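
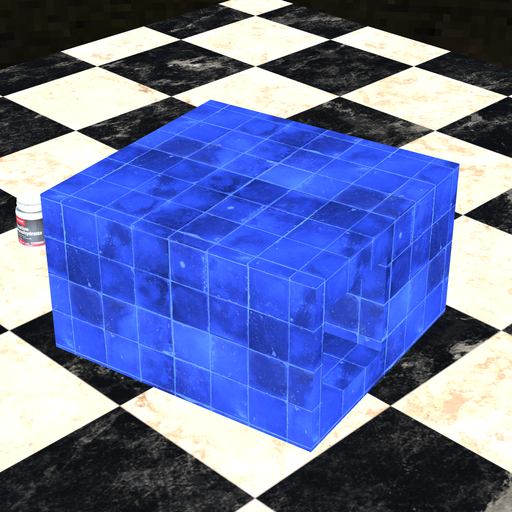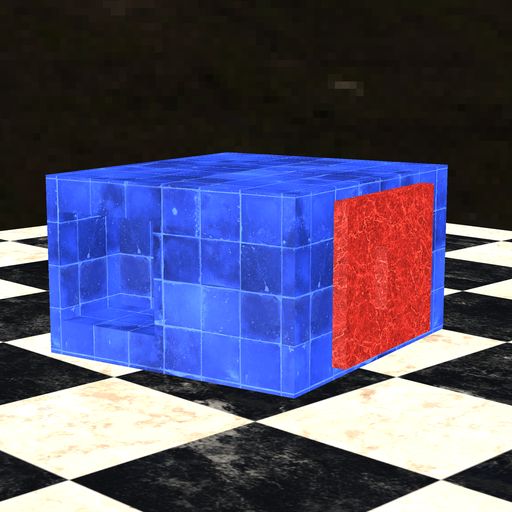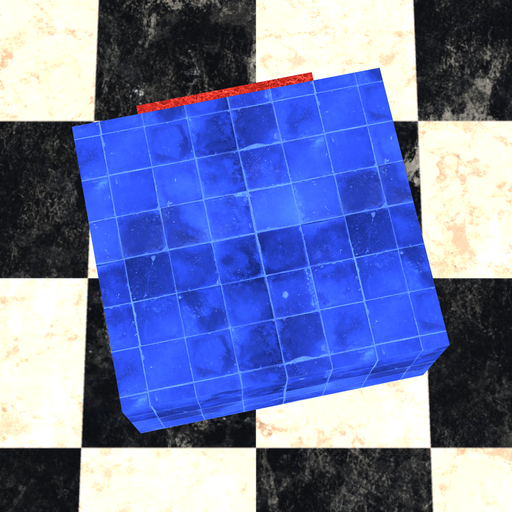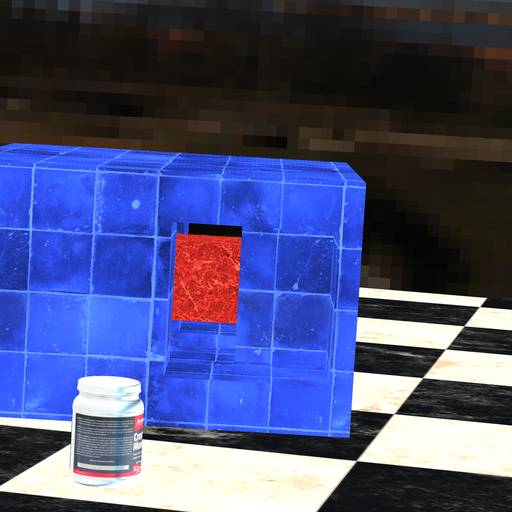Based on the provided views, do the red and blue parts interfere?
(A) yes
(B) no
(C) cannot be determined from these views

(A) yes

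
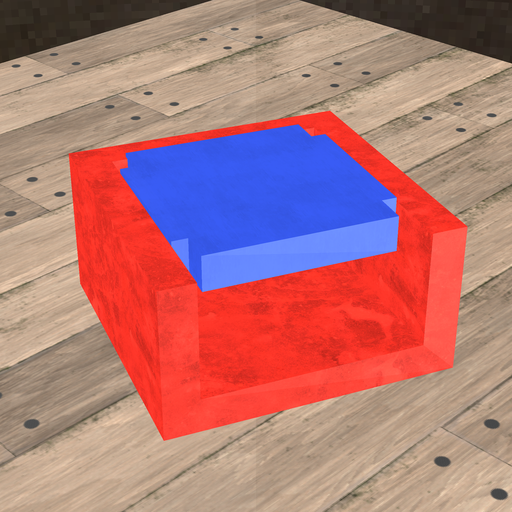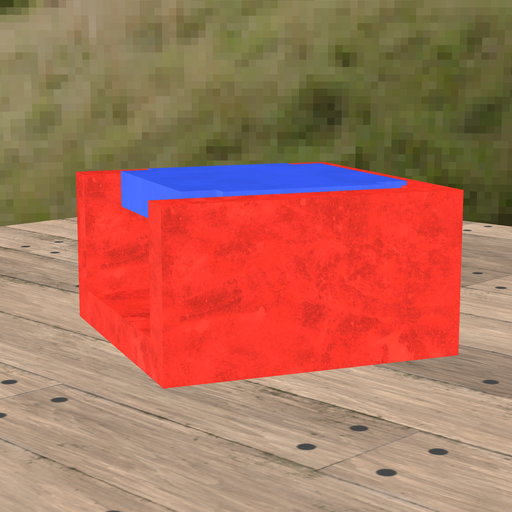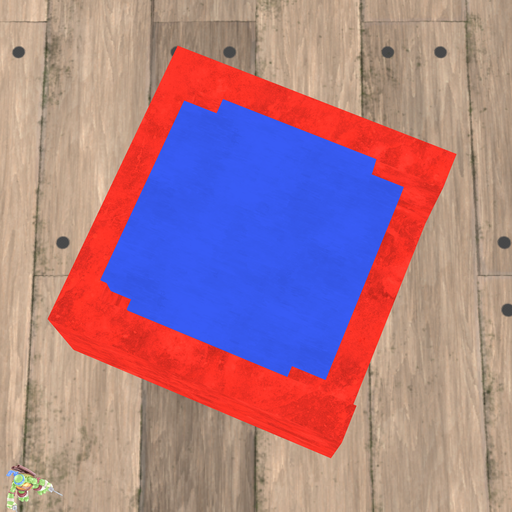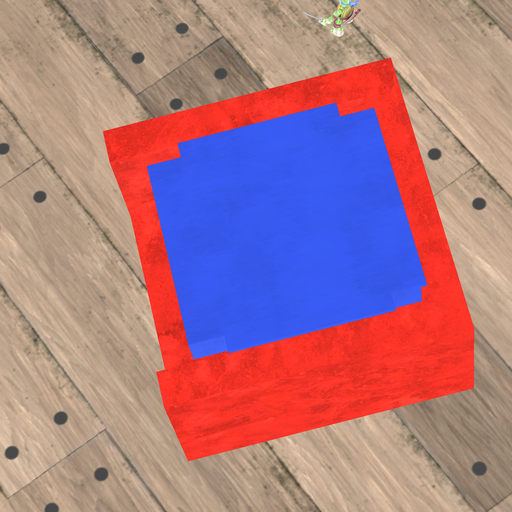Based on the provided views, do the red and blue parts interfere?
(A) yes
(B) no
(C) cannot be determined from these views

(A) yes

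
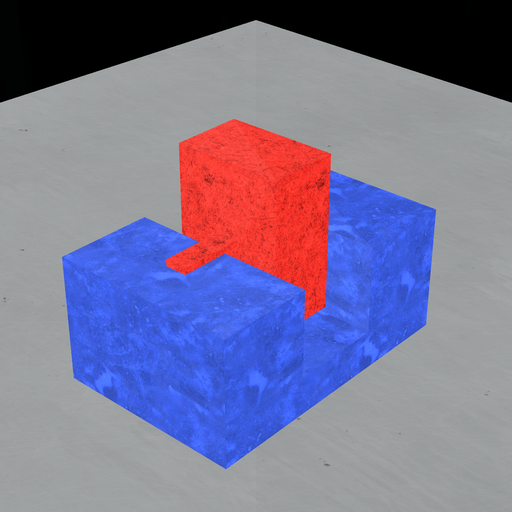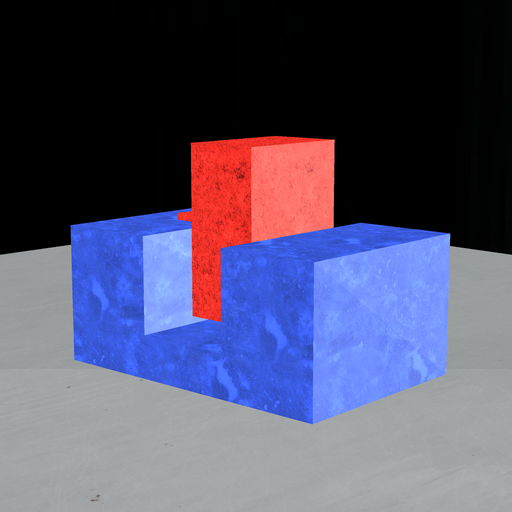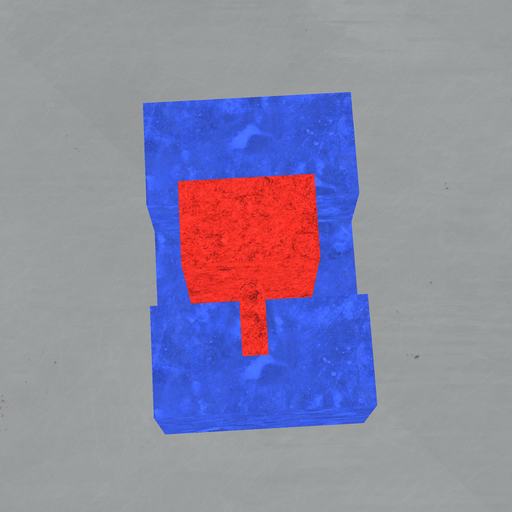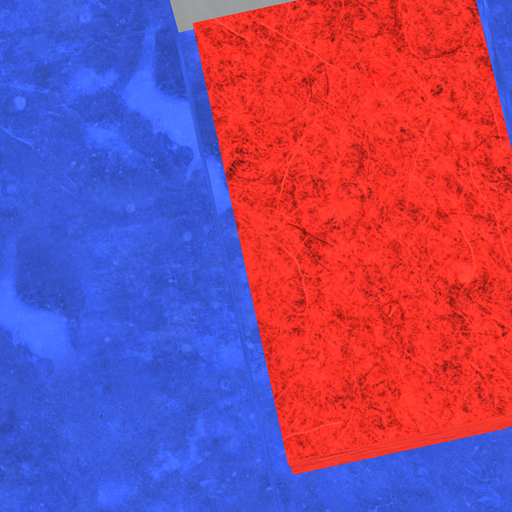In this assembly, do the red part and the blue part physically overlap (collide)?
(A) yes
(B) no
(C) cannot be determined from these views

(B) no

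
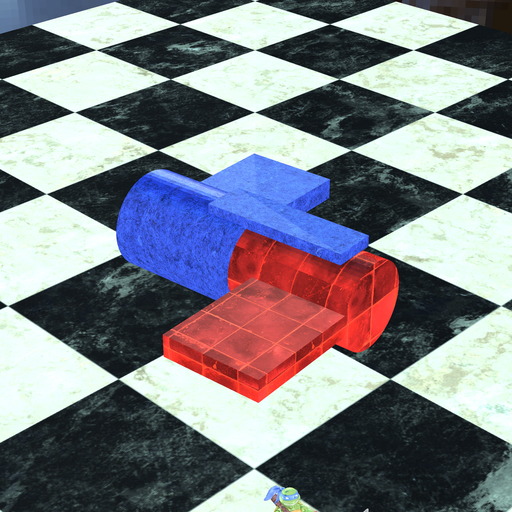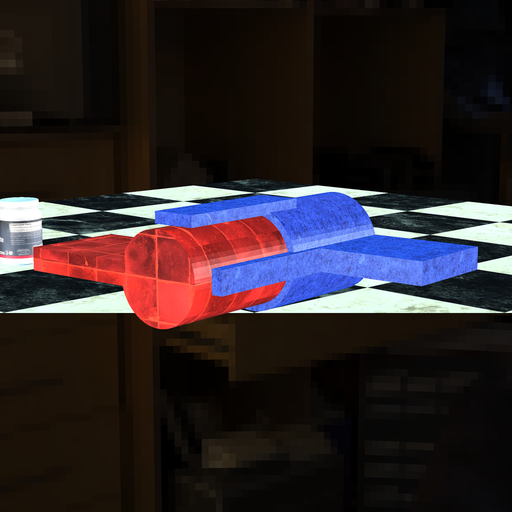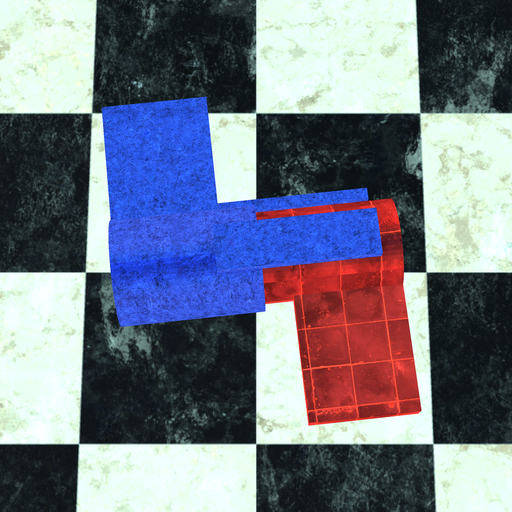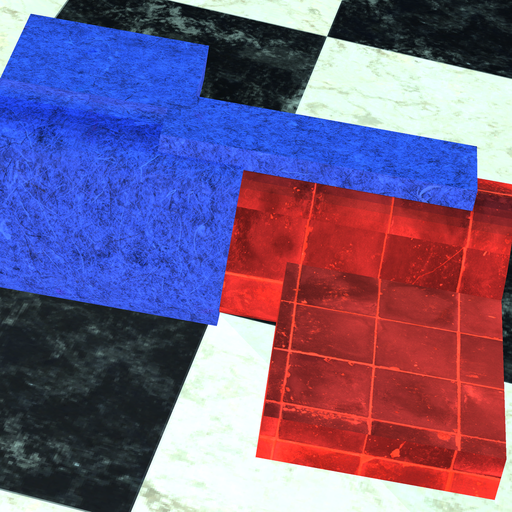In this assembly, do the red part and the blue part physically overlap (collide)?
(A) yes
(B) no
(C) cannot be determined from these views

(A) yes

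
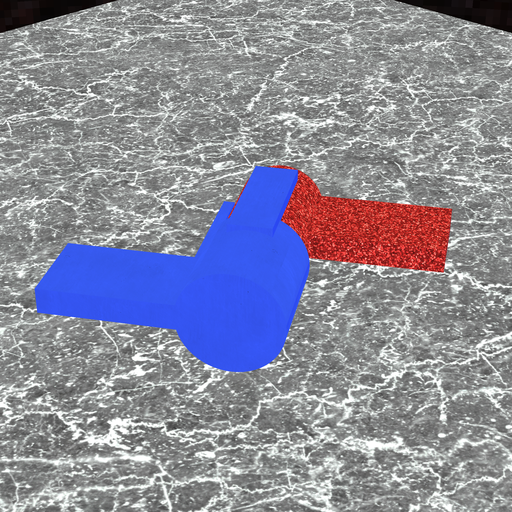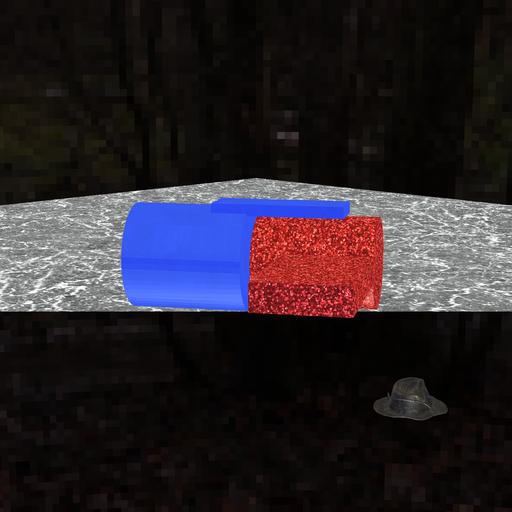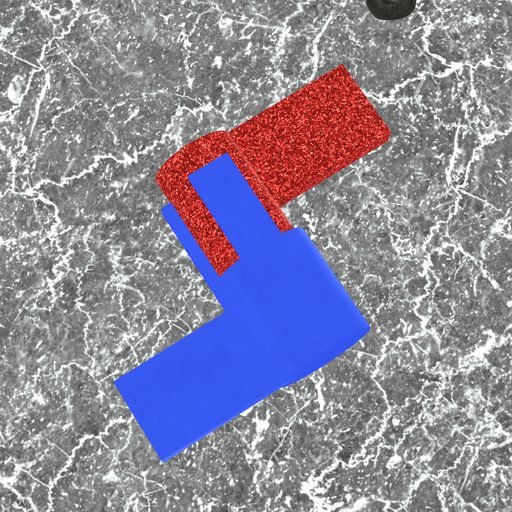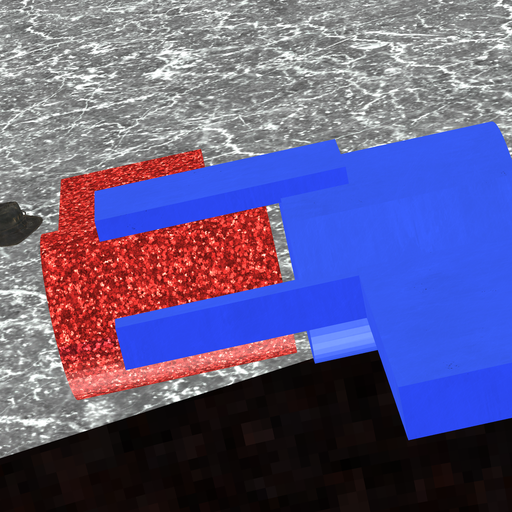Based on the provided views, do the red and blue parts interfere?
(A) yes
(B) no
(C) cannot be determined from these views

(B) no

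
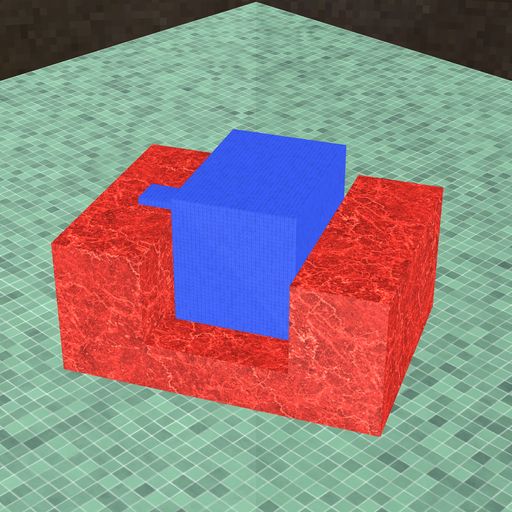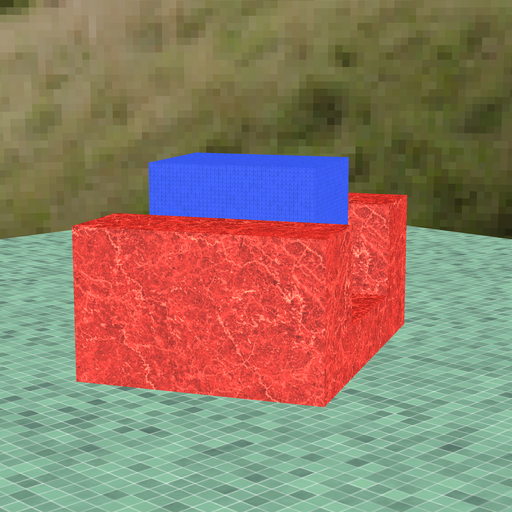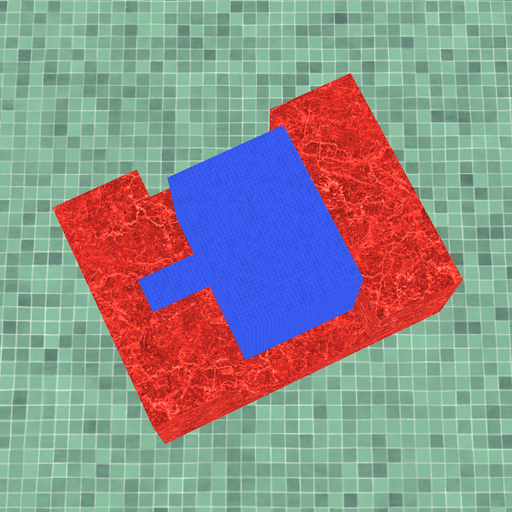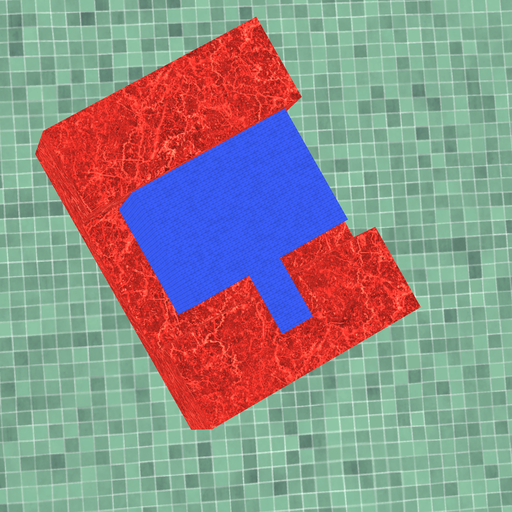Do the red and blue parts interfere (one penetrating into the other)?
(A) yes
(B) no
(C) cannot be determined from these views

(B) no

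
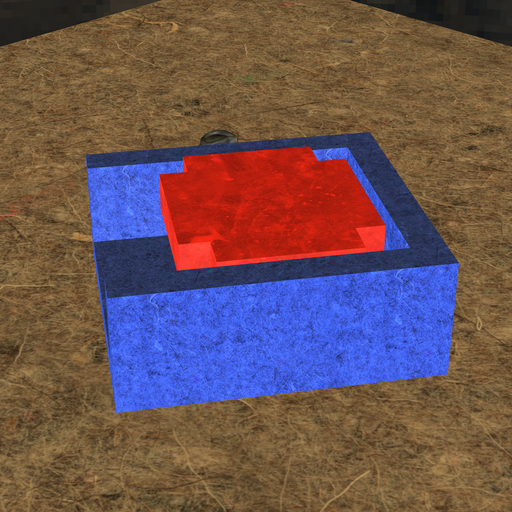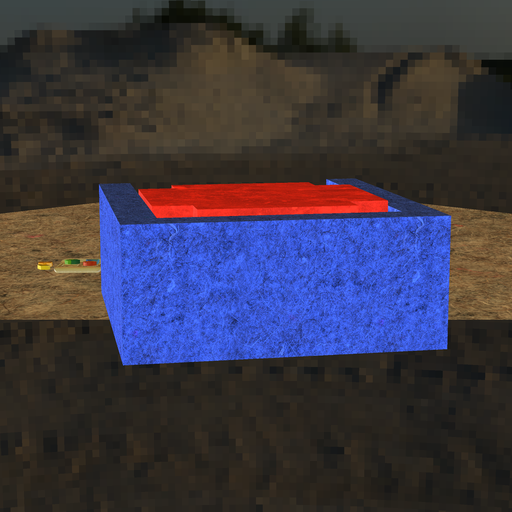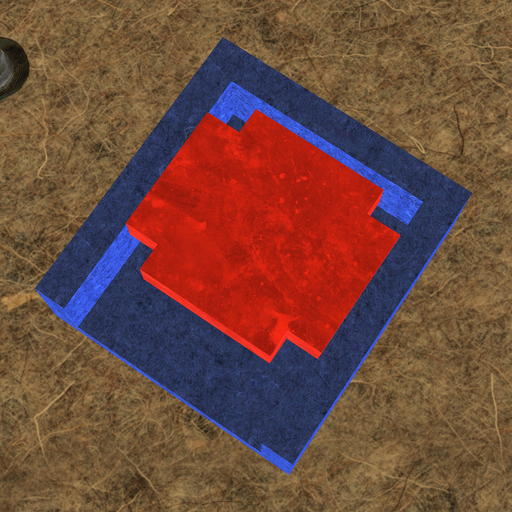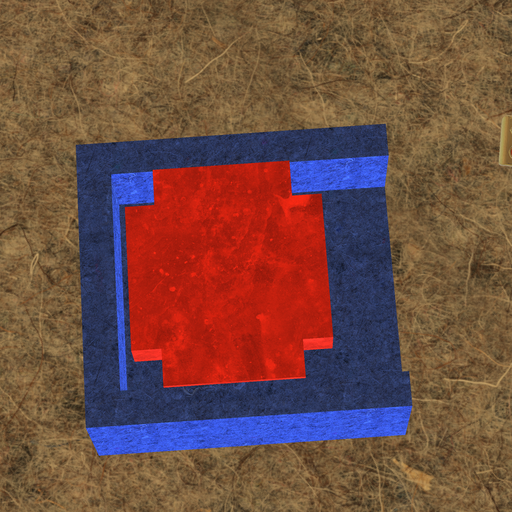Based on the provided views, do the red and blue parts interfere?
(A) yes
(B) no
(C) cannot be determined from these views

(B) no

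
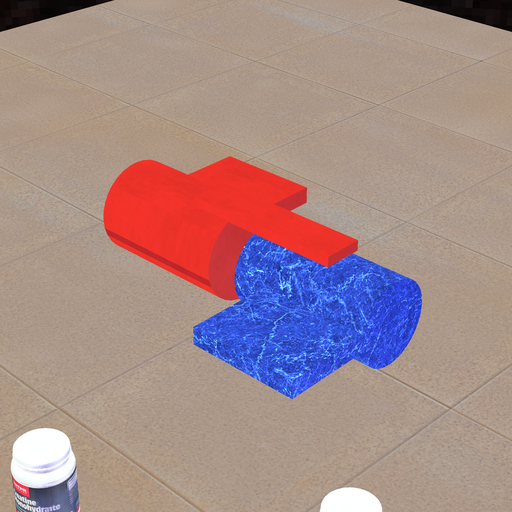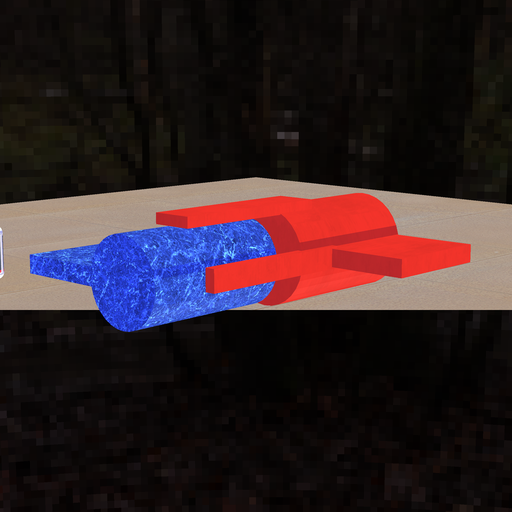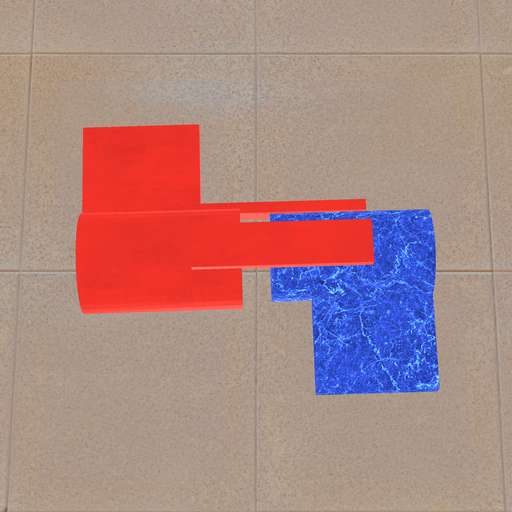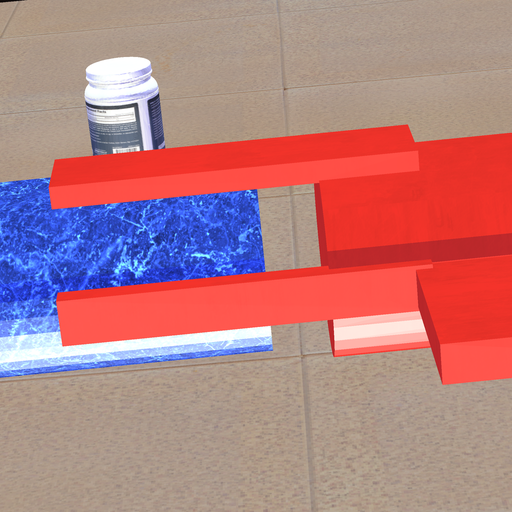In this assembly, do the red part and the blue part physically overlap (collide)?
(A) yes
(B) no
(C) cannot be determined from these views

(B) no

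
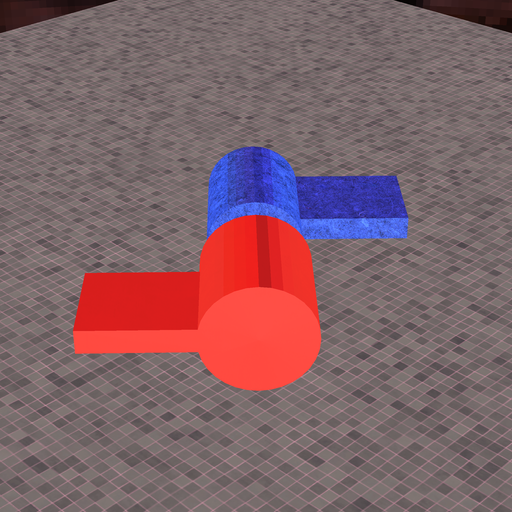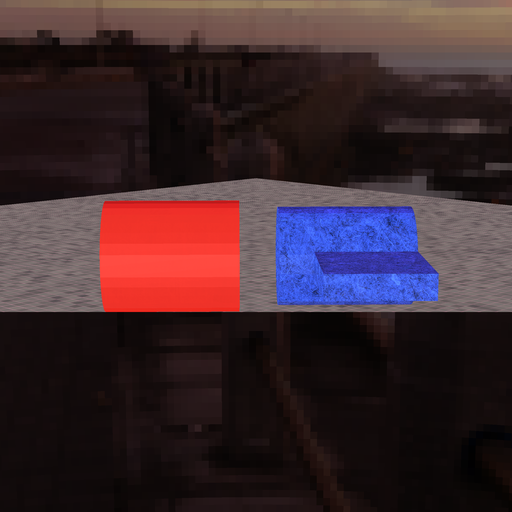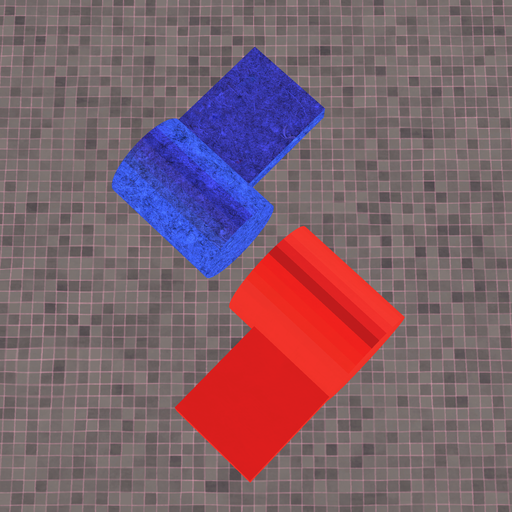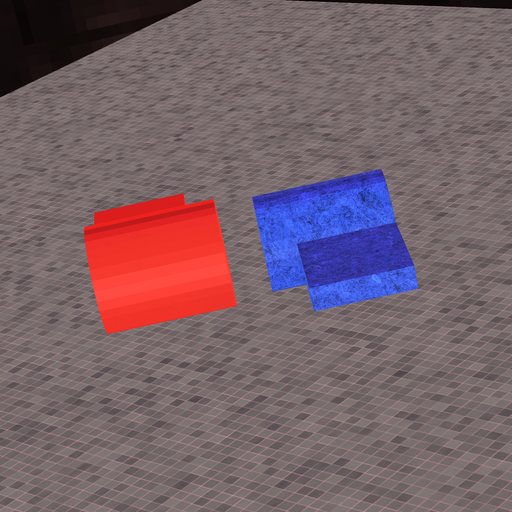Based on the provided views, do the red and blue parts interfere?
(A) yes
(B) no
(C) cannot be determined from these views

(B) no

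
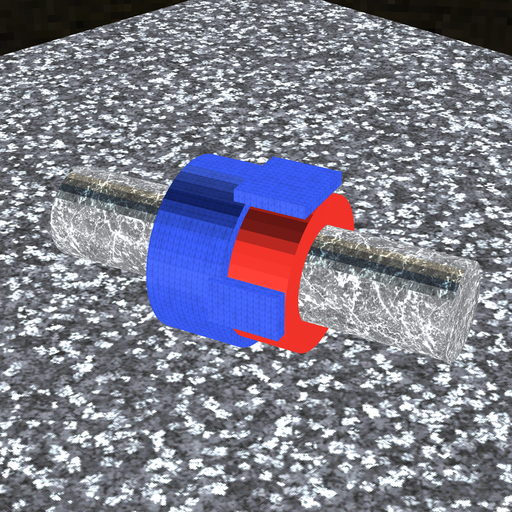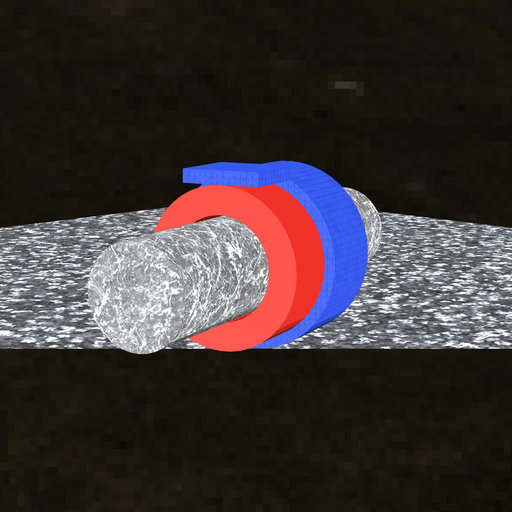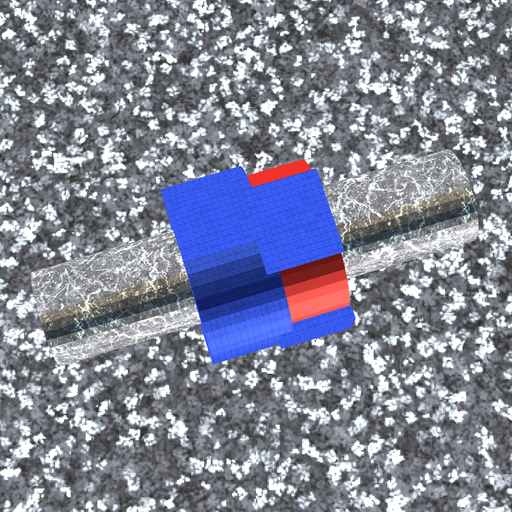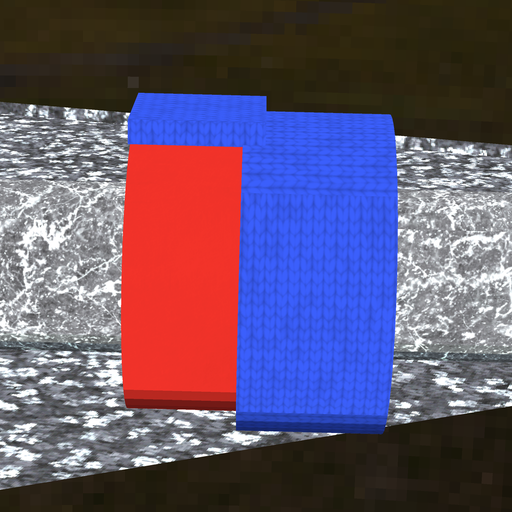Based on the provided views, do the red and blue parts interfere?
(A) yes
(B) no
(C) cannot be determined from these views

(A) yes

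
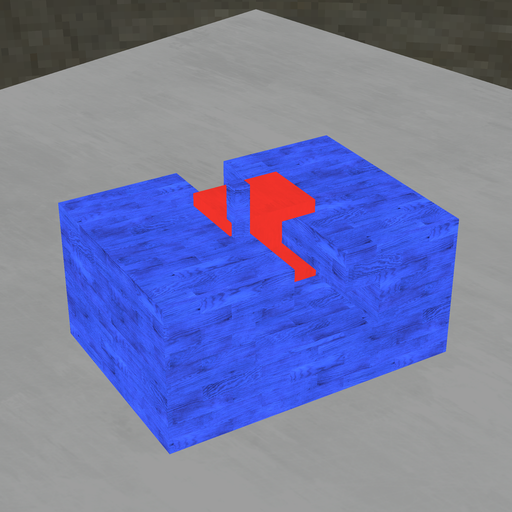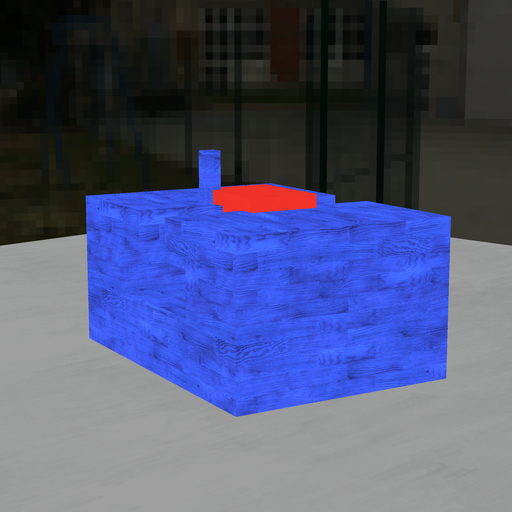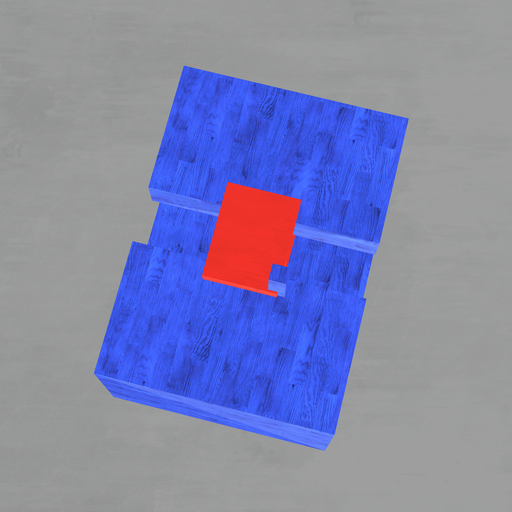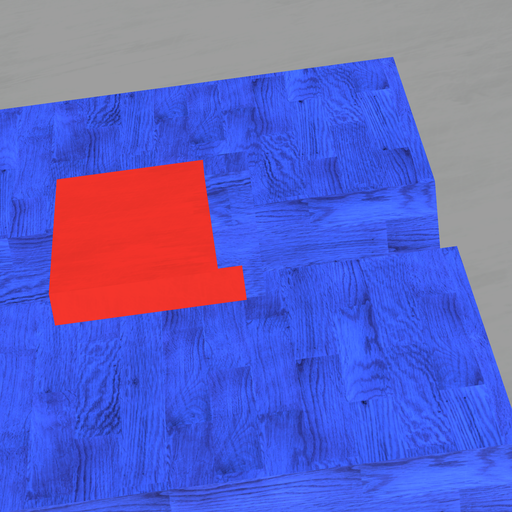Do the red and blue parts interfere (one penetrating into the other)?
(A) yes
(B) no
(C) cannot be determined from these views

(A) yes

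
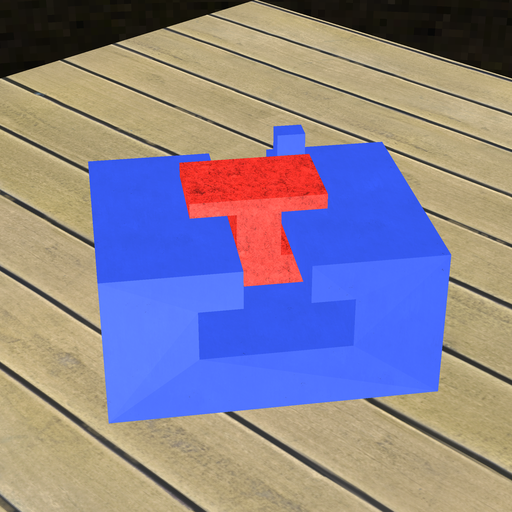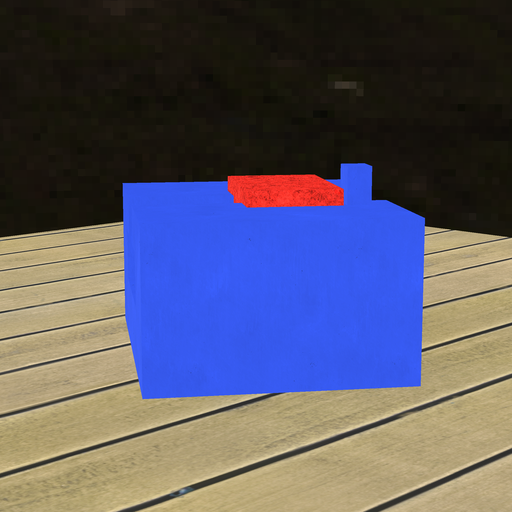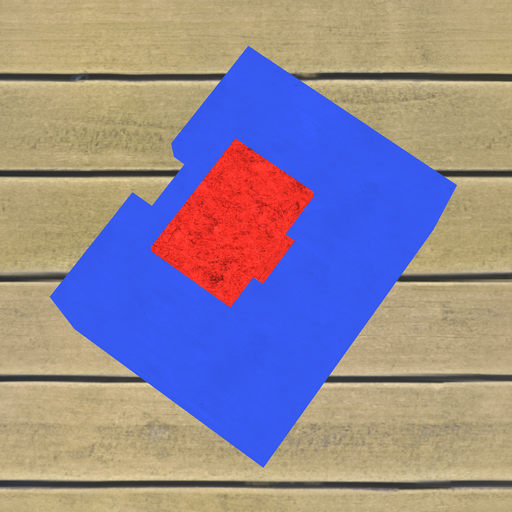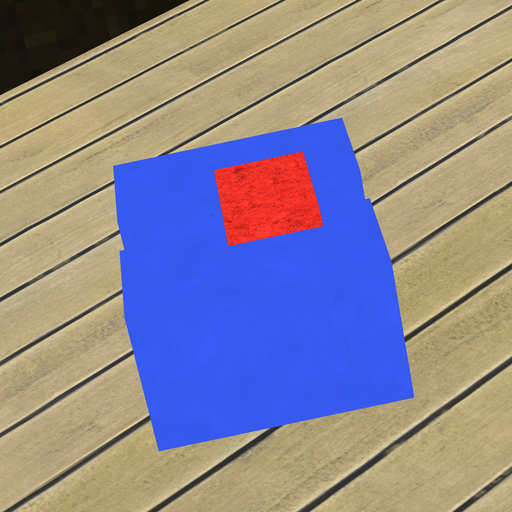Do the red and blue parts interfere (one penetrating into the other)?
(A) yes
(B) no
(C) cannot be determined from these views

(B) no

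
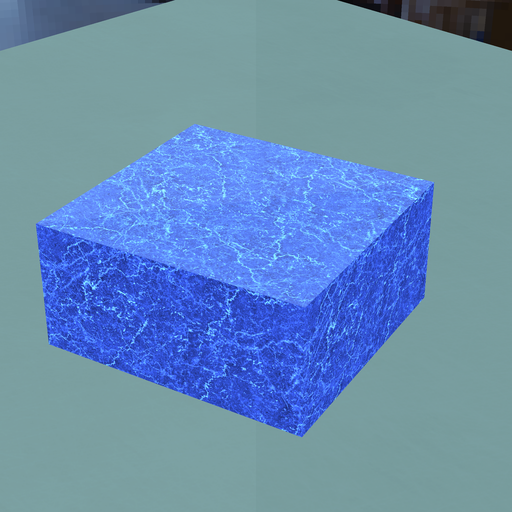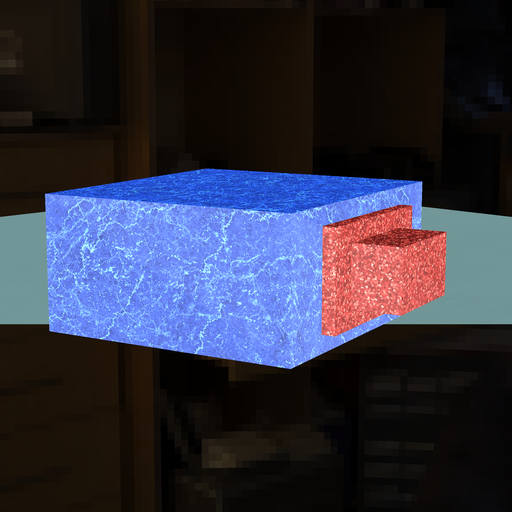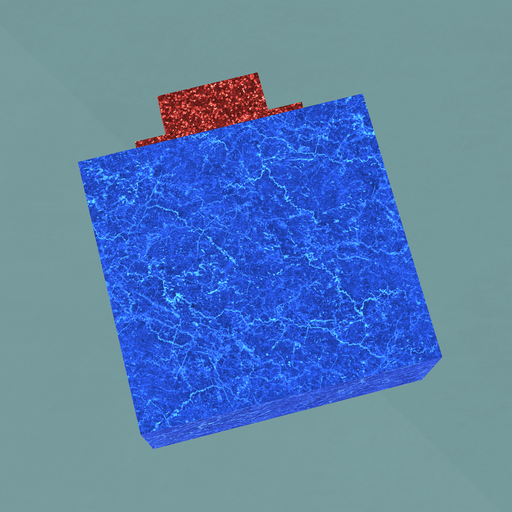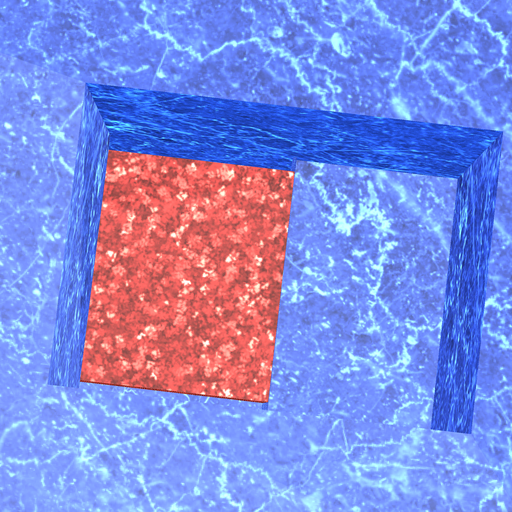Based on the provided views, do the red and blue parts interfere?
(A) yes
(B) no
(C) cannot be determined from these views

(A) yes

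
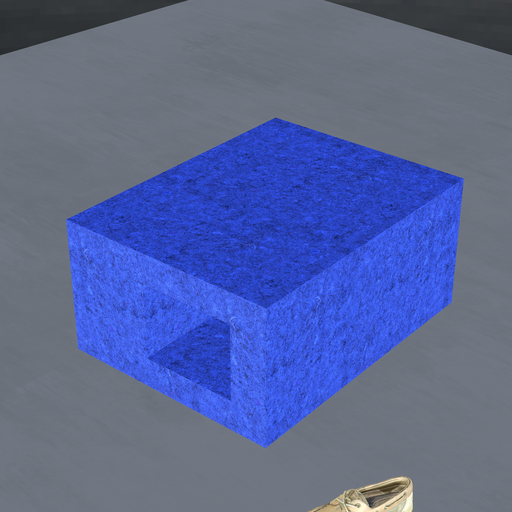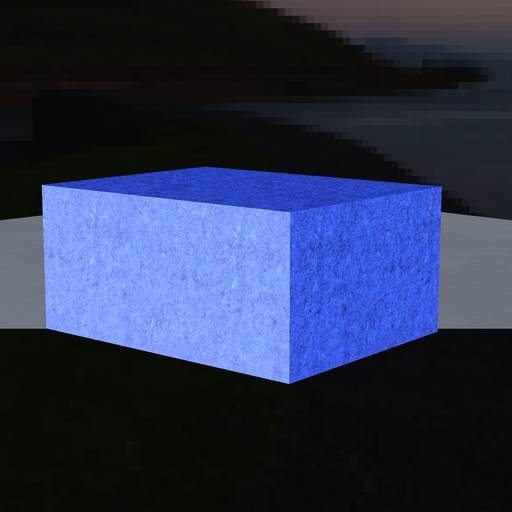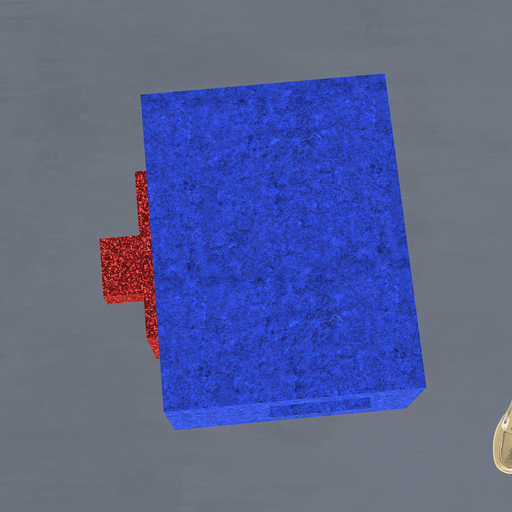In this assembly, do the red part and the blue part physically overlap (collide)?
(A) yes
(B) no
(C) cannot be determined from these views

(C) cannot be determined from these views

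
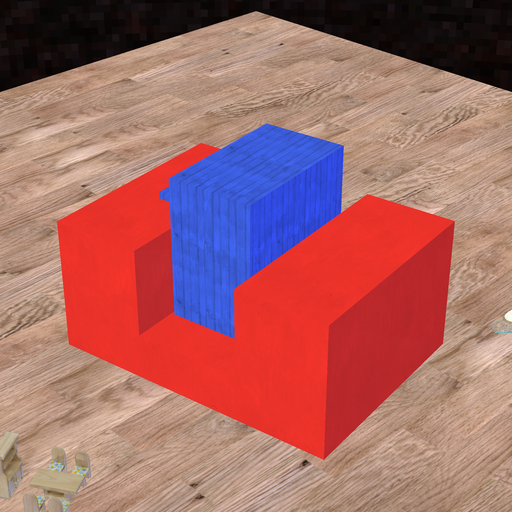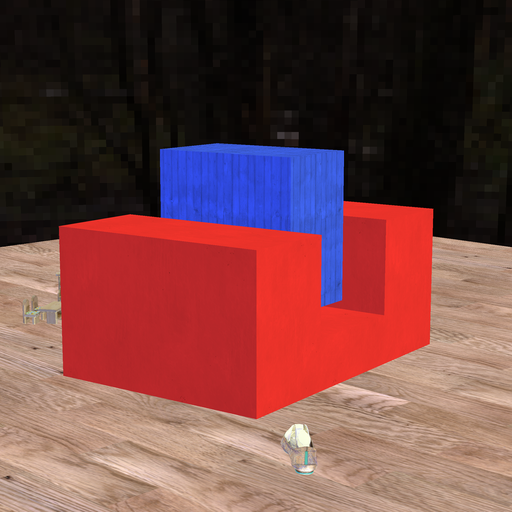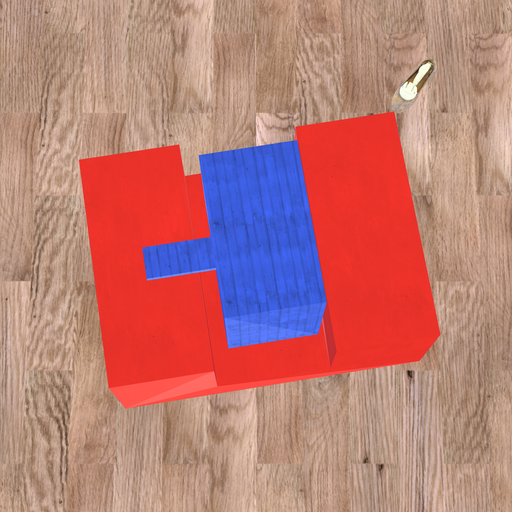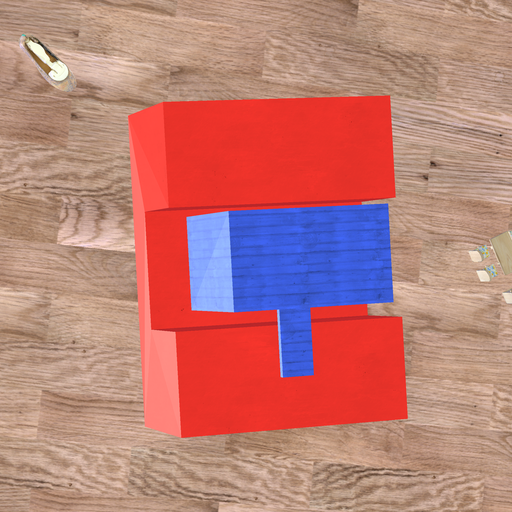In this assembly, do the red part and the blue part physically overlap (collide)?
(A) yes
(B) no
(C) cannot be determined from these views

(B) no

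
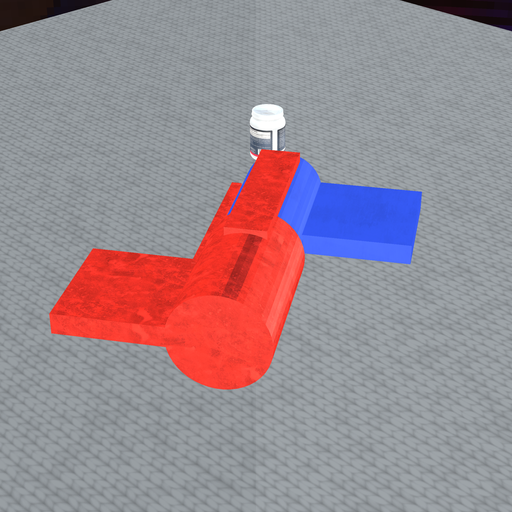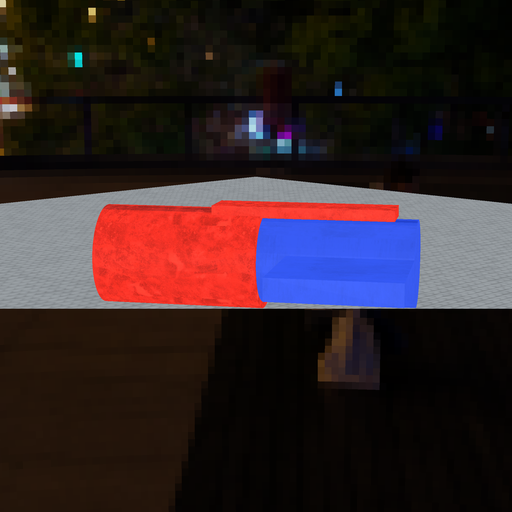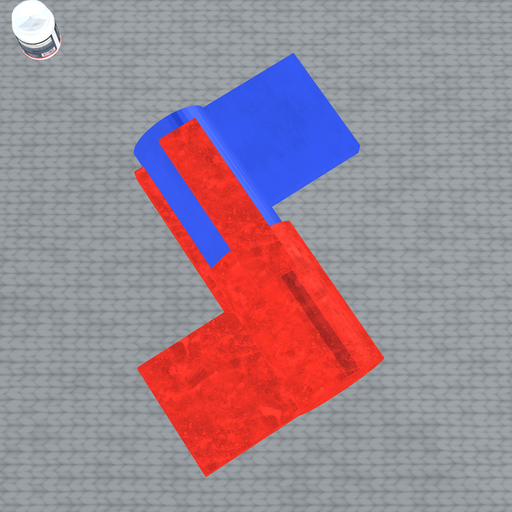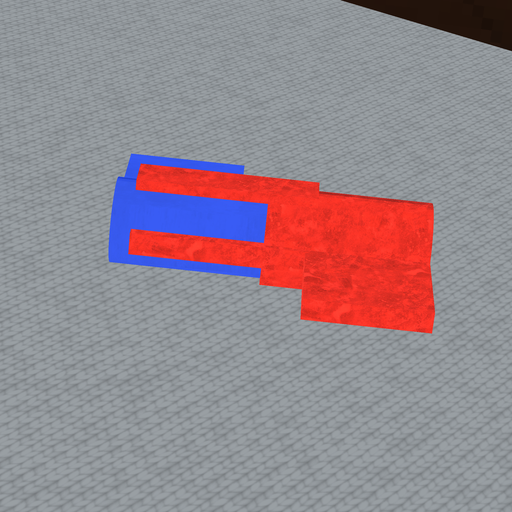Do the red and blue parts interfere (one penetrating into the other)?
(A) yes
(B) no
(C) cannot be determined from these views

(A) yes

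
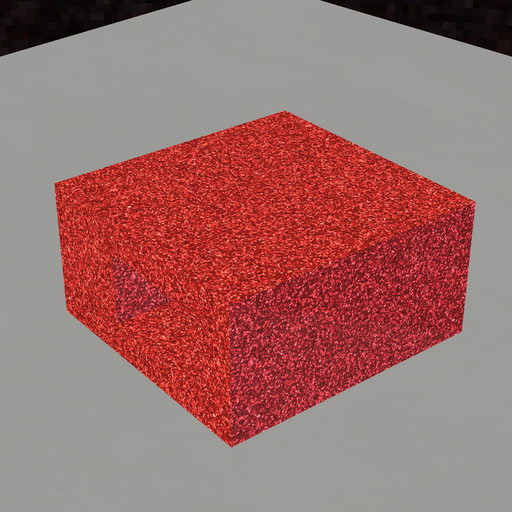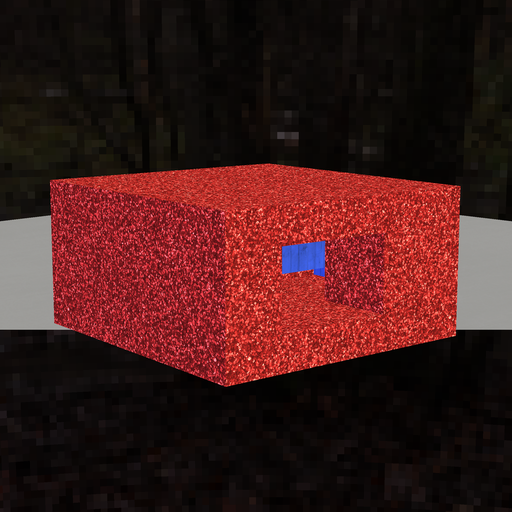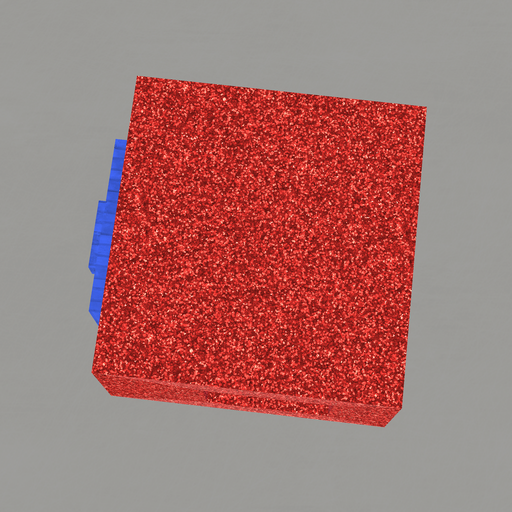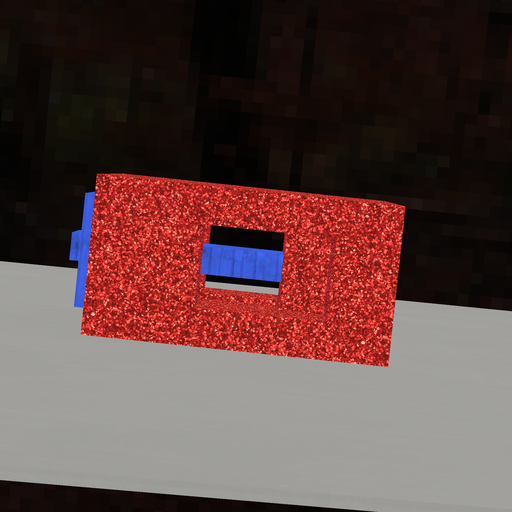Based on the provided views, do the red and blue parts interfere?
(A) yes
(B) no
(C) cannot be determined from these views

(A) yes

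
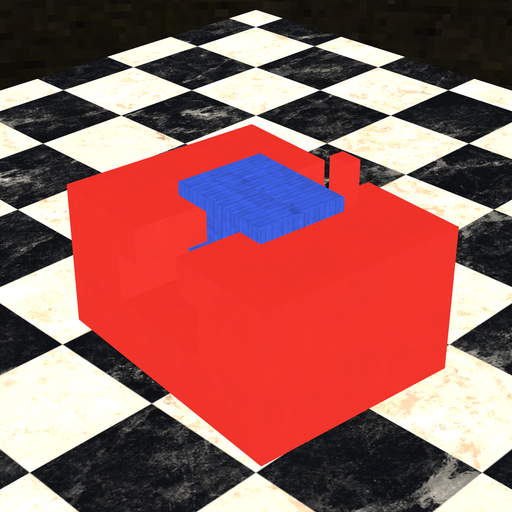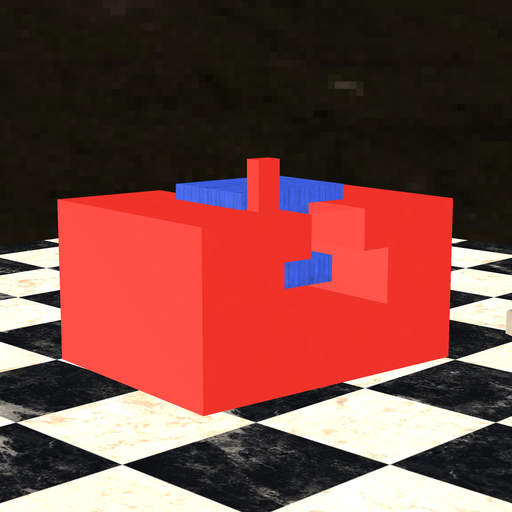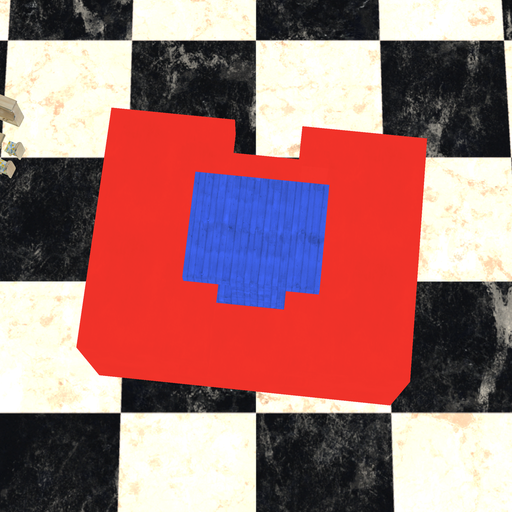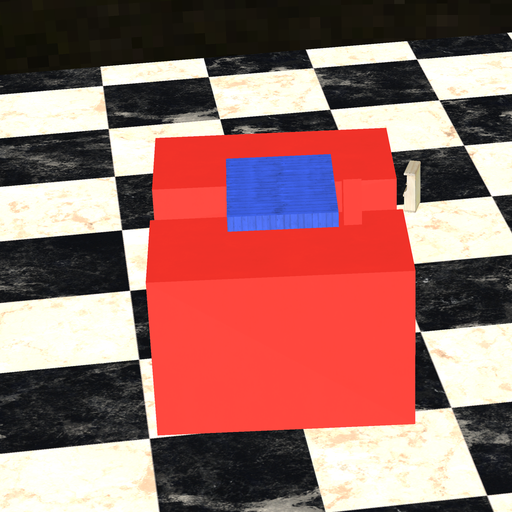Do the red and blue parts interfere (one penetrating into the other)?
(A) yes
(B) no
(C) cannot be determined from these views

(B) no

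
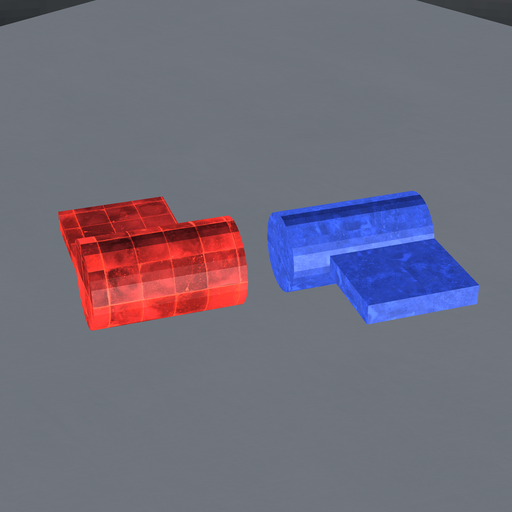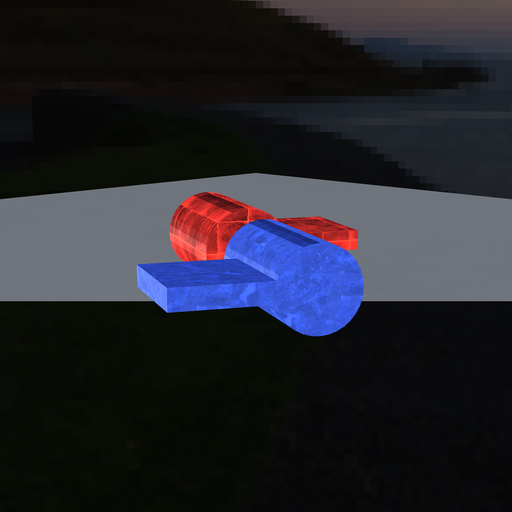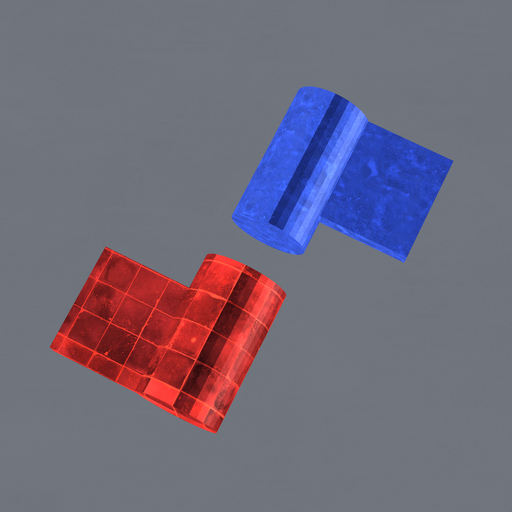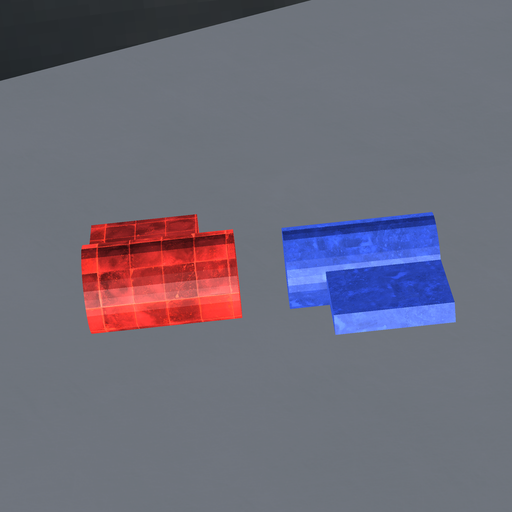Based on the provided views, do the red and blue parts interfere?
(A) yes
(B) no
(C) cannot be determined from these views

(B) no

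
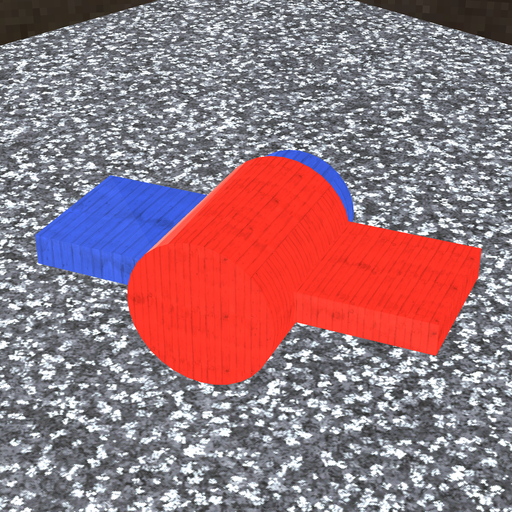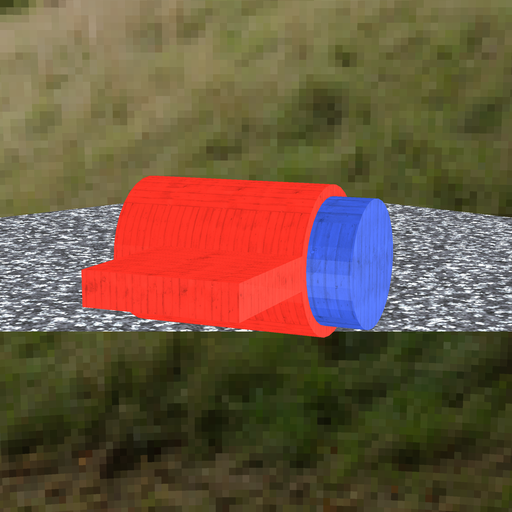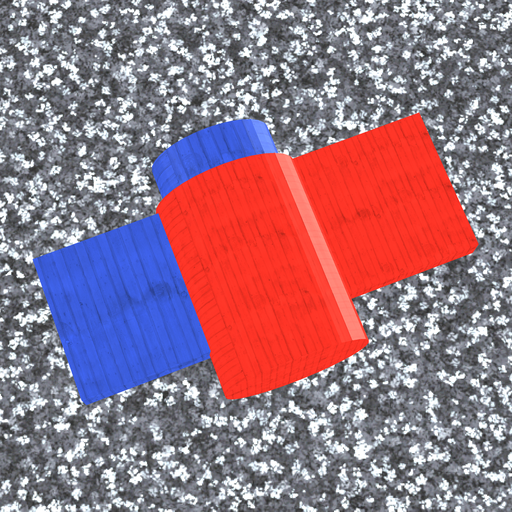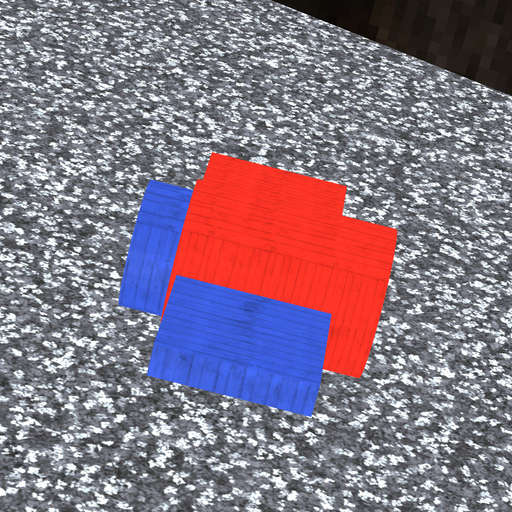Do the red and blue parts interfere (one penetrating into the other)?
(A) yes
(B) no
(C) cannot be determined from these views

(A) yes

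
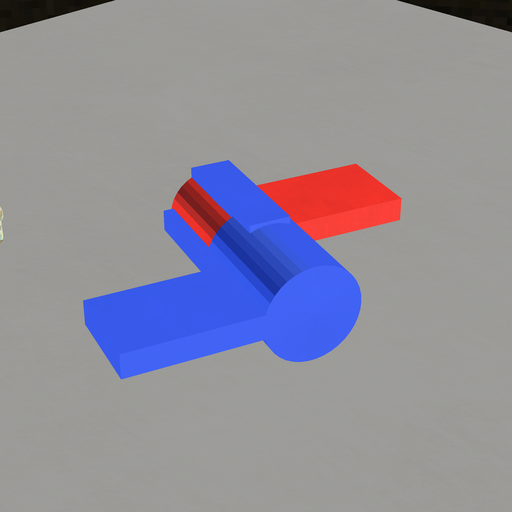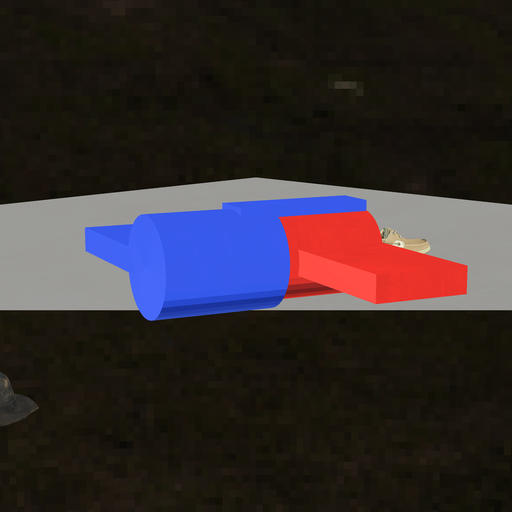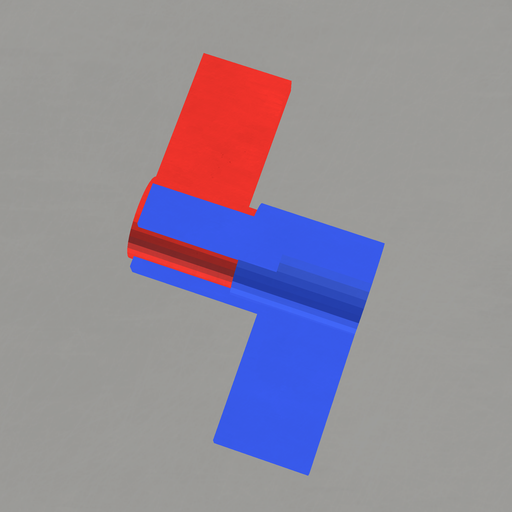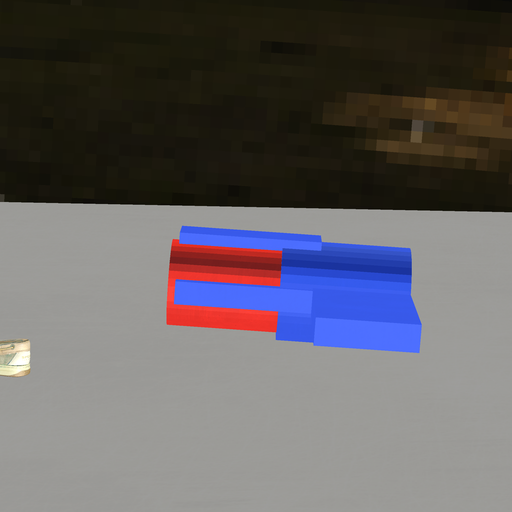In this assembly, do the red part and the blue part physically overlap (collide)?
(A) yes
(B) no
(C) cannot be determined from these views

(A) yes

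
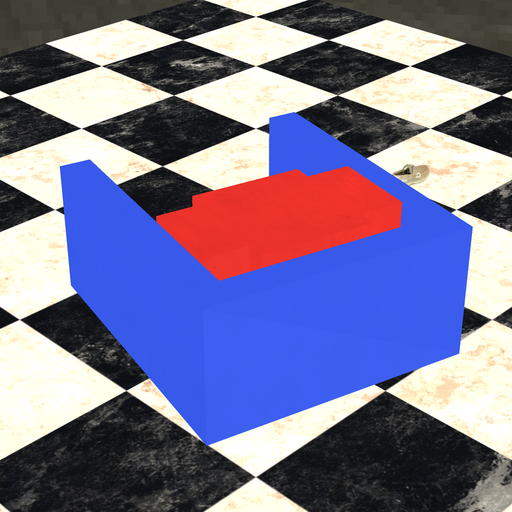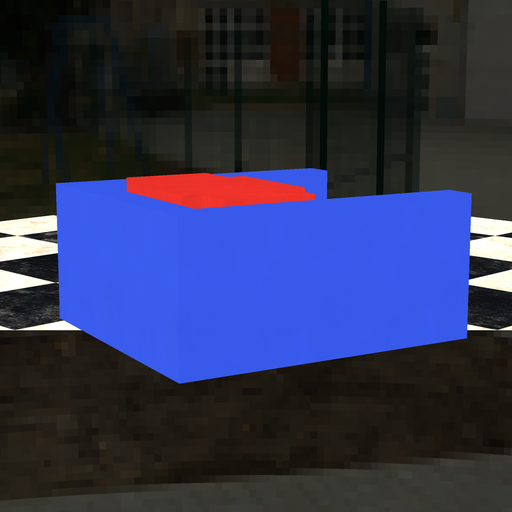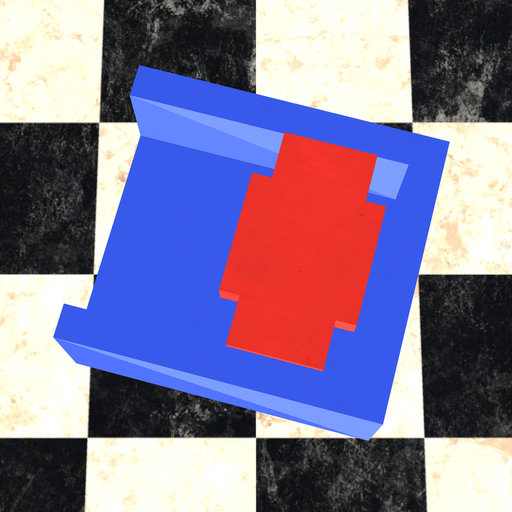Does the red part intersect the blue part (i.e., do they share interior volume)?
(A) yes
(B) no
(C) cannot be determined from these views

(B) no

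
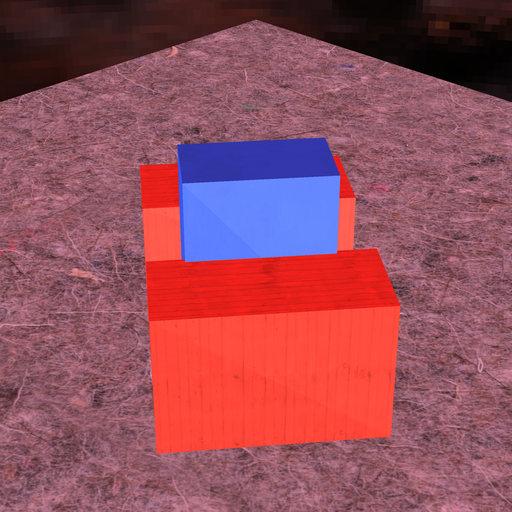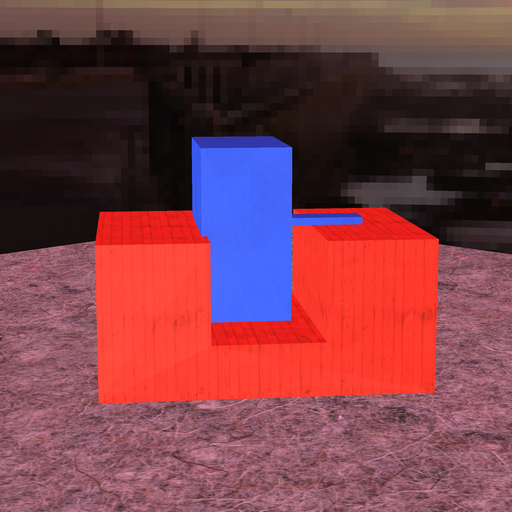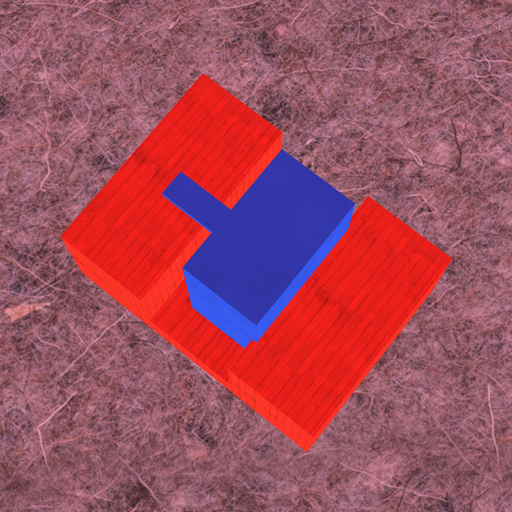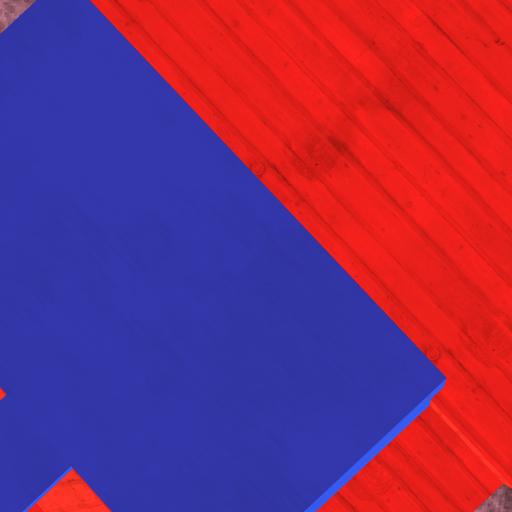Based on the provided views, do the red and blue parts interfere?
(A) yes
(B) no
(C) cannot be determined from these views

(A) yes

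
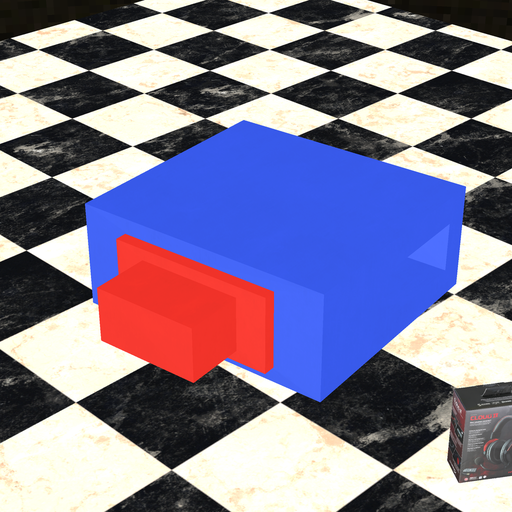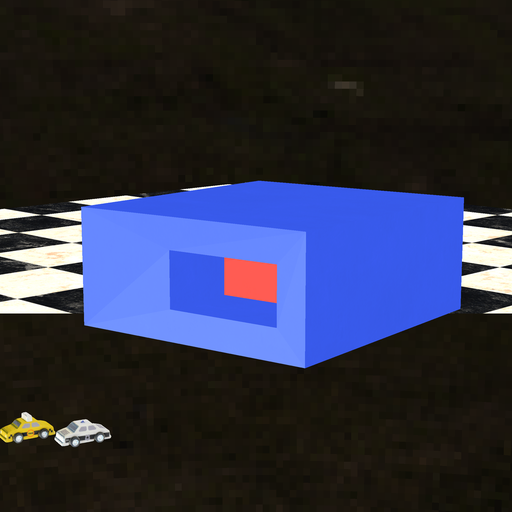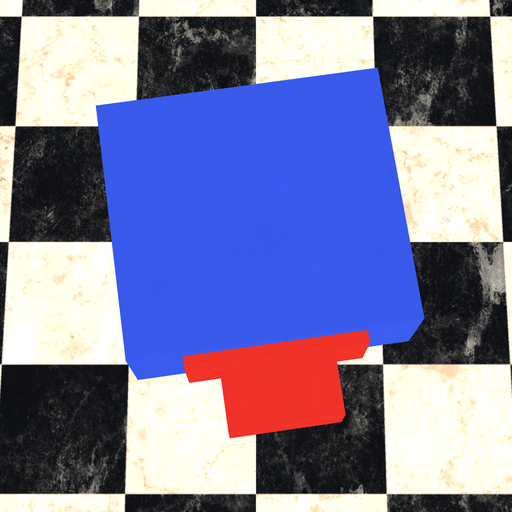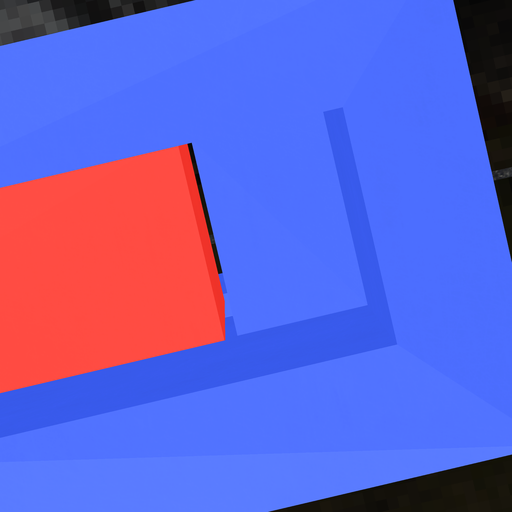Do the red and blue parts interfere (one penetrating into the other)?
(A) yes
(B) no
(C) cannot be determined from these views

(B) no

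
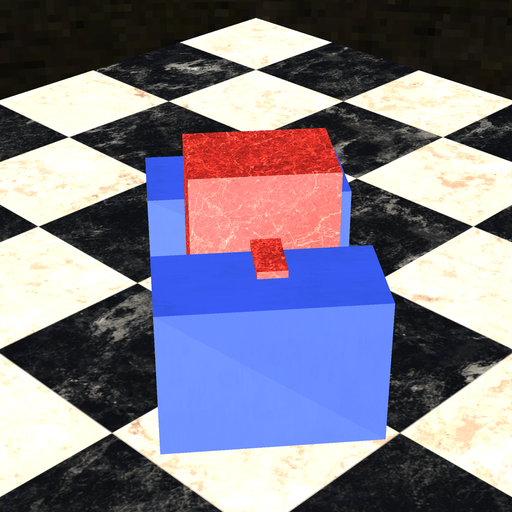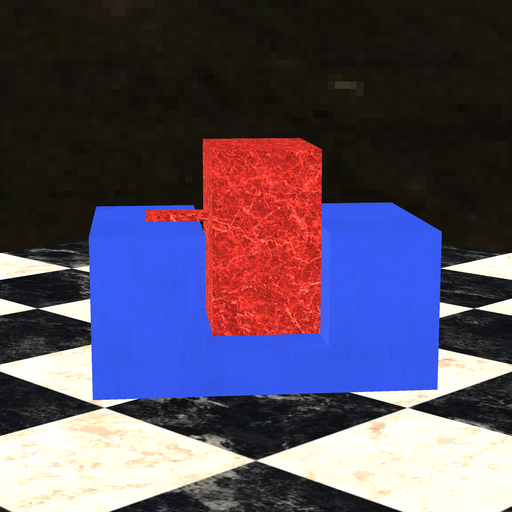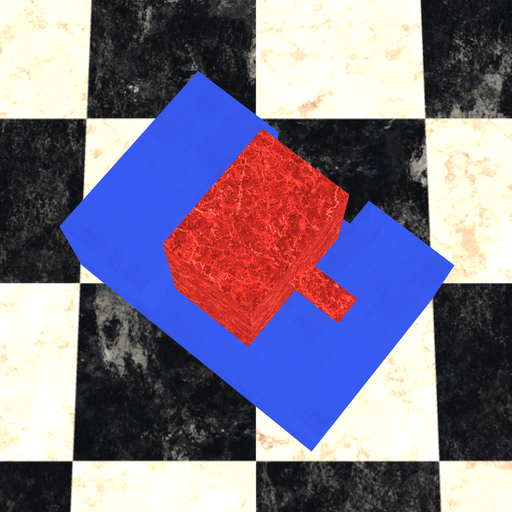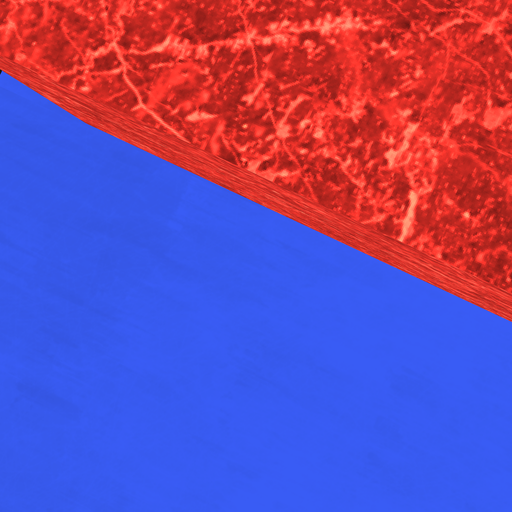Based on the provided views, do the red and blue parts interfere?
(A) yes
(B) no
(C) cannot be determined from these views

(B) no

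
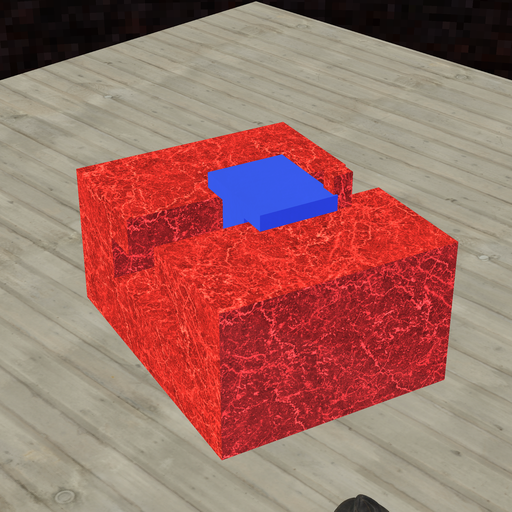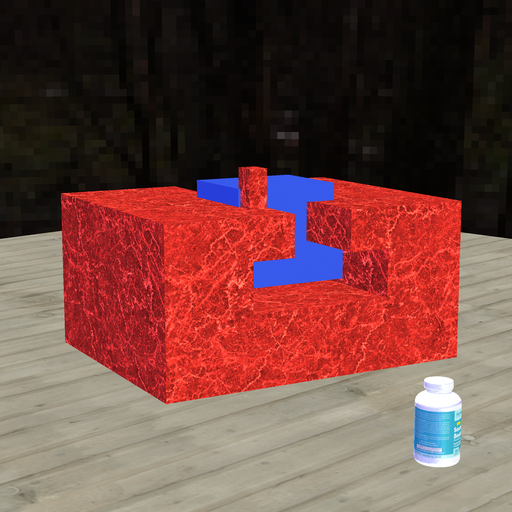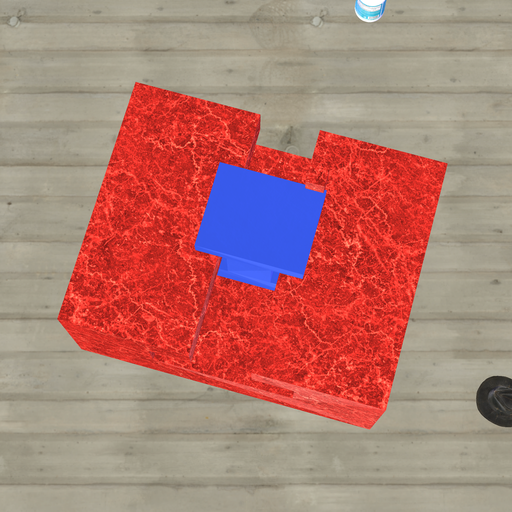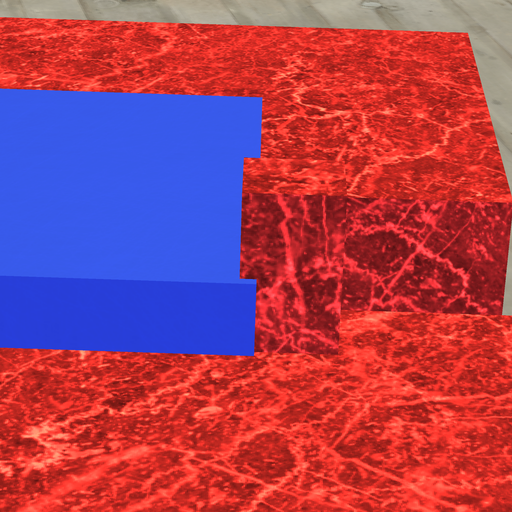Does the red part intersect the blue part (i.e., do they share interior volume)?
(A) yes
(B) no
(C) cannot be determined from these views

(A) yes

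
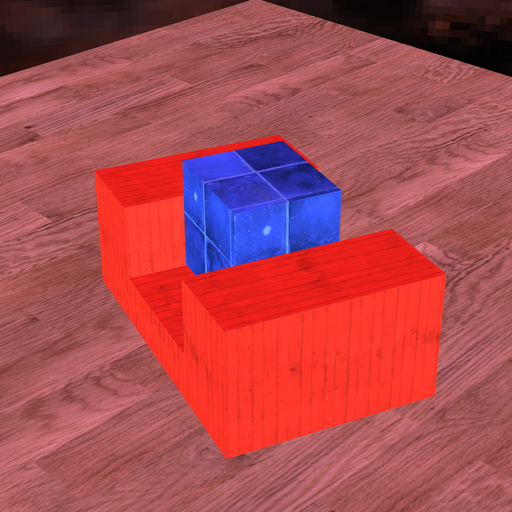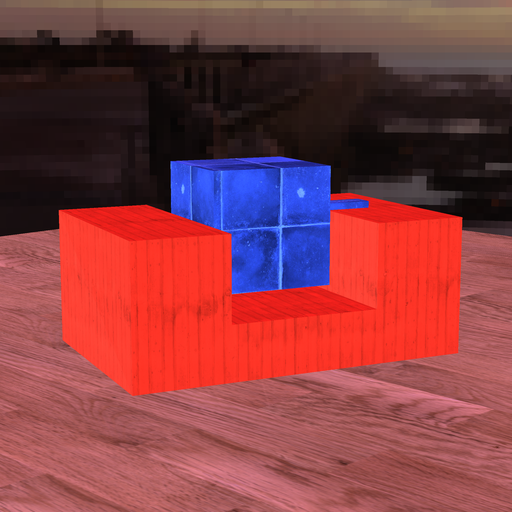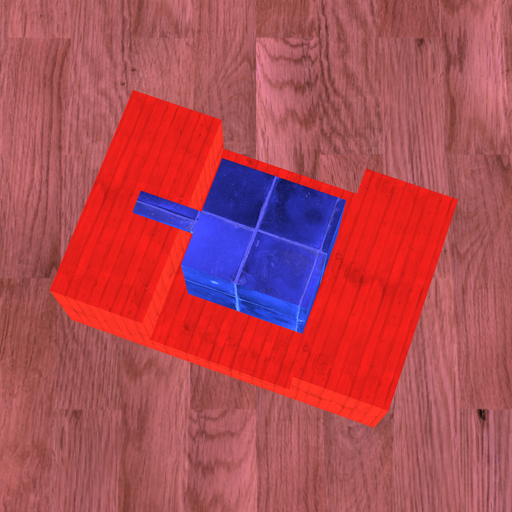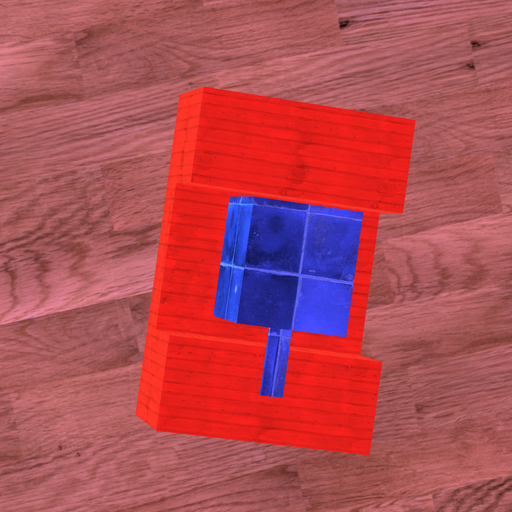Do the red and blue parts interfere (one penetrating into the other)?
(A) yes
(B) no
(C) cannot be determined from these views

(B) no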